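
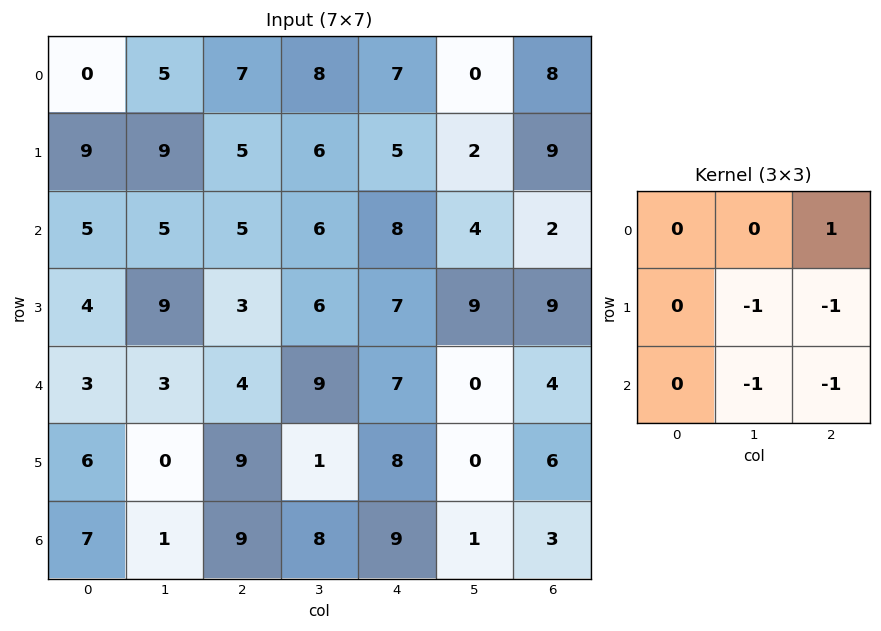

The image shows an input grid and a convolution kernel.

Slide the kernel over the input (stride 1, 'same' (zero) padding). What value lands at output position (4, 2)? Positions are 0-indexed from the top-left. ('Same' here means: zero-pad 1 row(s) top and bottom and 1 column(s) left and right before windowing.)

-17

The receptive field on the zero-padded input at this output position is [9 3 6 / 3 4 9 / 0 9 1]. Elementwise product with the kernel and sum: 6·1 + 4·-1 + 9·-1 + 9·-1 + 1·-1.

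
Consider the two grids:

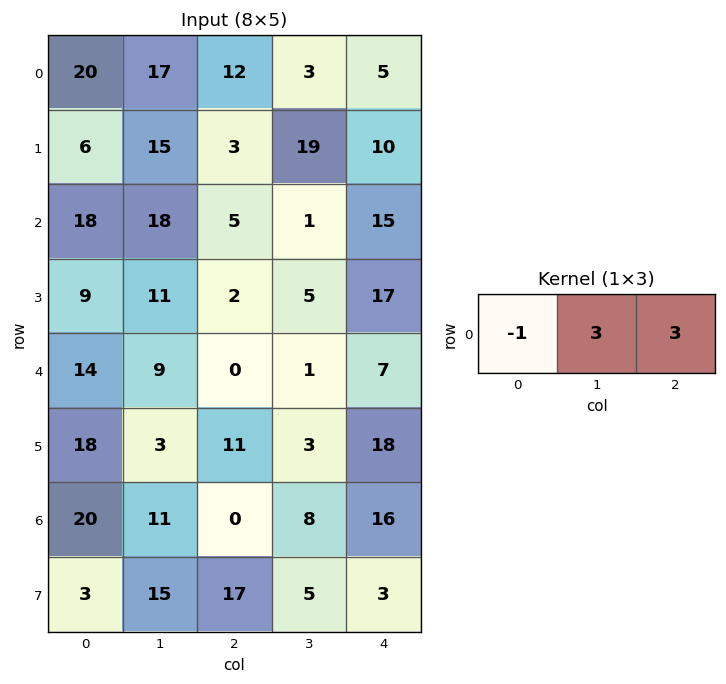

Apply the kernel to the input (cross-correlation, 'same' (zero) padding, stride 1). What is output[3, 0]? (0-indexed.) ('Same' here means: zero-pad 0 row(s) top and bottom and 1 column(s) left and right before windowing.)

60

The receptive field on the zero-padded input at this output position is [0 9 11]. Elementwise product with the kernel and sum: 0·-1 + 9·3 + 11·3.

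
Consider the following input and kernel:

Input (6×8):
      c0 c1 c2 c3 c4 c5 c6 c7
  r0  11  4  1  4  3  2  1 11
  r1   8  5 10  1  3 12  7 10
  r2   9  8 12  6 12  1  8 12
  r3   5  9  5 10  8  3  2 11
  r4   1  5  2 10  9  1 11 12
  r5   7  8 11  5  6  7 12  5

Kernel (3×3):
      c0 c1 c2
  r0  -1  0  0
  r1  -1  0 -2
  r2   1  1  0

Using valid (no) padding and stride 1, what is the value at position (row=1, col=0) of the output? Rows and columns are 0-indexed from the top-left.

The receptive field on the input at this output position is [8 5 10 / 9 8 12 / 5 9 5]. Elementwise product with the kernel and sum: 8·-1 + 9·-1 + 12·-2 + 5·1 + 9·1.

-27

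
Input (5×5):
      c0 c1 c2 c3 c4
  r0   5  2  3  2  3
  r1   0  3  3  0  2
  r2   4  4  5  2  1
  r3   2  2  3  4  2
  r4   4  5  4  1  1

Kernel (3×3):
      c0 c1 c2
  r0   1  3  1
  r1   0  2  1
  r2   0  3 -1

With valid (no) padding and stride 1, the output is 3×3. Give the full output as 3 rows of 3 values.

Output[0,0]: The receptive field on the input at this output position is [5 2 3 / 0 3 3 / 4 4 5]. Elementwise product with the kernel and sum: 5·1 + 2·3 + 3·1 + 3·2 + 3·1 + 4·3 + 5·-1.

30 32 19
28 29 20
39 42 24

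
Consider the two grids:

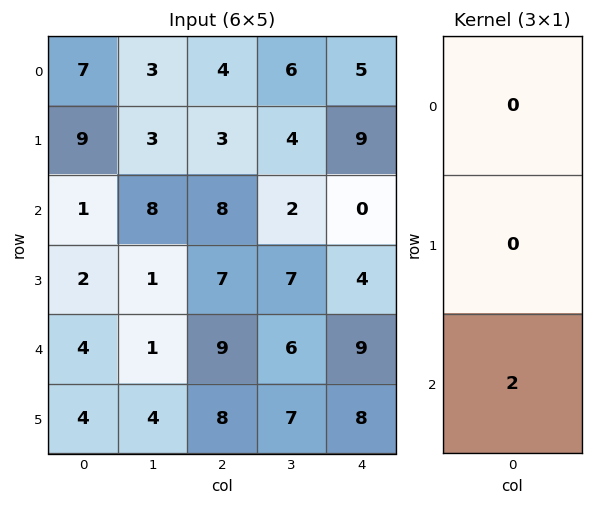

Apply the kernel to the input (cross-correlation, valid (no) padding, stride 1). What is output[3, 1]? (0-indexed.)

The receptive field on the input at this output position is [1 / 1 / 4]. Elementwise product with the kernel and sum: 4·2.

8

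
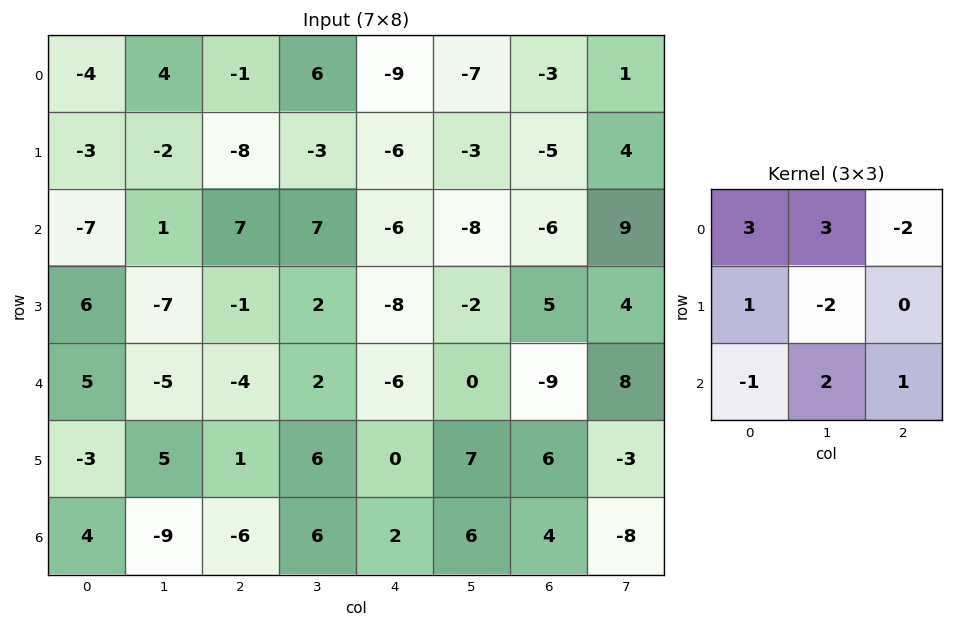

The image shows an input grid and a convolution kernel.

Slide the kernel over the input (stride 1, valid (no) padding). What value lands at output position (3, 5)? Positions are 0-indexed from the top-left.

The receptive field on the input at this output position is [-2 5 4 / 0 -9 8 / 7 6 -3]. Elementwise product with the kernel and sum: -2·3 + 5·3 + 4·-2 + 0·1 + -9·-2 + 7·-1 + 6·2 + -3·1.

21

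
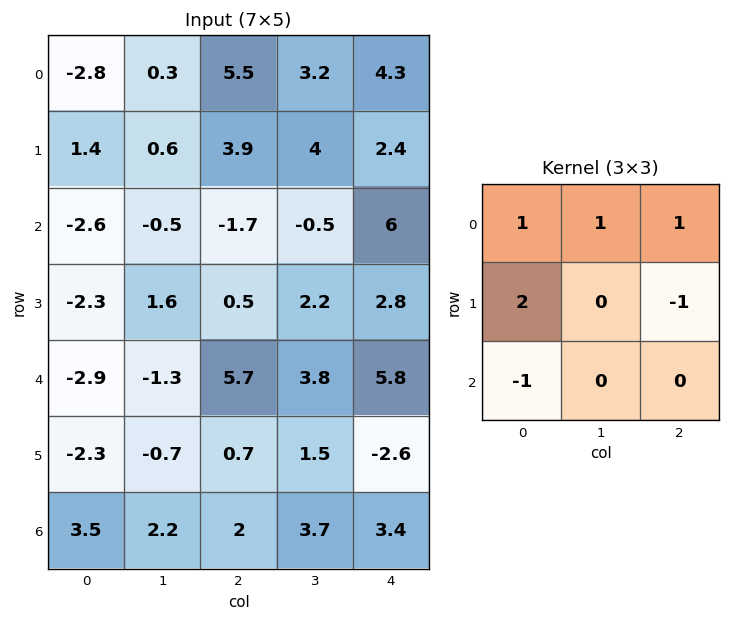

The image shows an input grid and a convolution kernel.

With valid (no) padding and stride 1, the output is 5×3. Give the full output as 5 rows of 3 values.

Output[0,0]: The receptive field on the input at this output position is [-2.8 0.3 5.5 / 1.4 0.6 3.9 / -2.6 -0.5 -1.7]. Elementwise product with the kernel and sum: -2.8·1 + 0.3·1 + 5.5·1 + 1.4·2 + 3.9·-1 + -2.6·-1.
Output[0,1]: The receptive field on the input at this output position is [0.3 5.5 3.2 / 0.6 3.9 4 / -0.5 -1.7 -0.5]. Elementwise product with the kernel and sum: 0.3·1 + 5.5·1 + 3.2·1 + 0.6·2 + 4·-1 + -0.5·-1.

4.5 6.7 20.1
4.7 6.4 0.4
-7 -0.4 -3.7
-9.4 -1.4 10.4
-7.3 3.1 17.3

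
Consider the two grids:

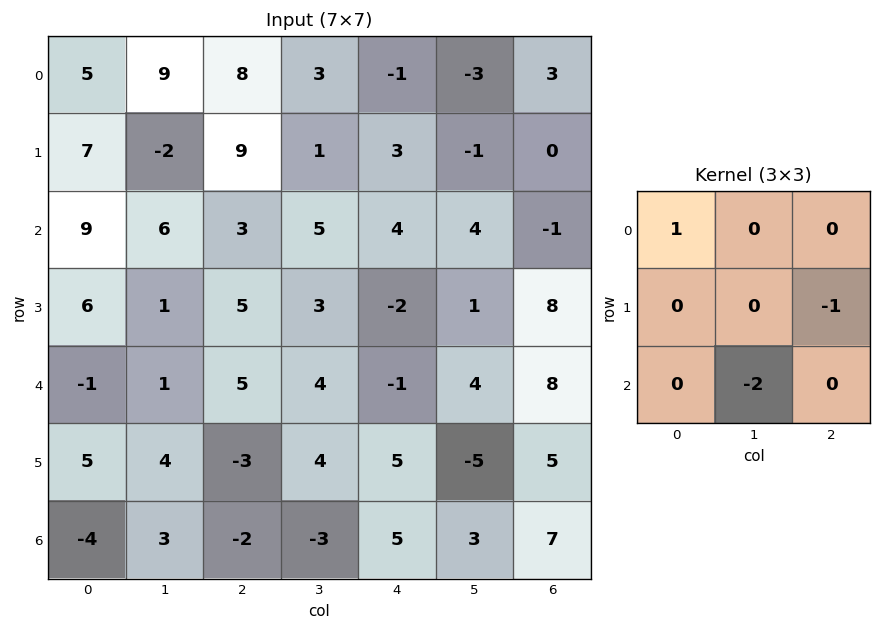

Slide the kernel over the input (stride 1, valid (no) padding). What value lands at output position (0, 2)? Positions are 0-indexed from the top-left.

The receptive field on the input at this output position is [8 3 -1 / 9 1 3 / 3 5 4]. Elementwise product with the kernel and sum: 8·1 + 3·-1 + 5·-2.

-5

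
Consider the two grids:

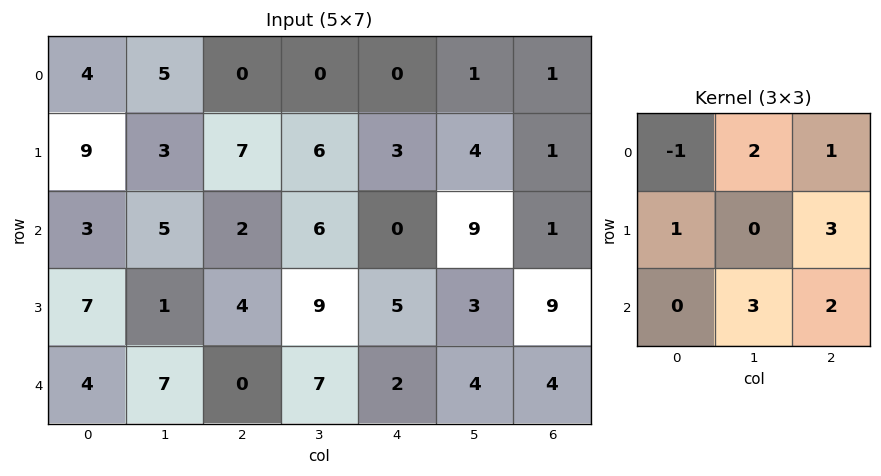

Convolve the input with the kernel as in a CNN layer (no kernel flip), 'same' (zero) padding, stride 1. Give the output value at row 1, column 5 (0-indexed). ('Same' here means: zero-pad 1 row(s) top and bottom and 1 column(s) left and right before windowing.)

38

The receptive field on the zero-padded input at this output position is [0 1 1 / 3 4 1 / 0 9 1]. Elementwise product with the kernel and sum: 0·-1 + 1·2 + 1·1 + 3·1 + 1·3 + 9·3 + 1·2.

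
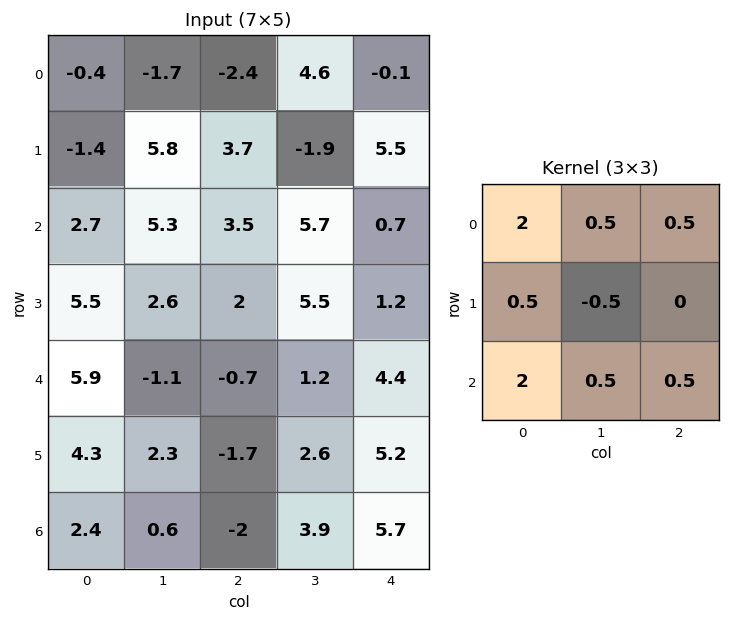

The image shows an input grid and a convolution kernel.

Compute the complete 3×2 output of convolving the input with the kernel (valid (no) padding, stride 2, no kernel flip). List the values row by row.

Output[0,0]: The receptive field on the input at this output position is [-0.4 -1.7 -2.4 / -1.4 5.8 3.7 / 2.7 5.3 3.5]. Elementwise product with the kernel and sum: -0.4·2 + -1.7·0.5 + -2.4·0.5 + -1.4·0.5 + 5.8·-0.5 + 2.7·2 + 5.3·0.5 + 3.5·0.5.
Output[0,1]: The receptive field on the input at this output position is [-2.4 4.6 -0.1 / 3.7 -1.9 5.5 / 3.5 5.7 0.7]. Elementwise product with the kernel and sum: -2.4·2 + 4.6·0.5 + -0.1·0.5 + 3.7·0.5 + -1.9·-0.5 + 3.5·2 + 5.7·0.5 + 0.7·0.5.

3.35 10.45
22.15 9.85
16 0.05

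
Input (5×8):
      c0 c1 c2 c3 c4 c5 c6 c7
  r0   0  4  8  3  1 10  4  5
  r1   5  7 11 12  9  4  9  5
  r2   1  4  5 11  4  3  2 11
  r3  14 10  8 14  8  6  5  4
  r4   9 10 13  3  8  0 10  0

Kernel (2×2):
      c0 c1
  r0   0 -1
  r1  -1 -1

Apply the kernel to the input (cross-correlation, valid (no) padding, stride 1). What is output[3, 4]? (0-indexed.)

-14

The receptive field on the input at this output position is [8 6 / 8 0]. Elementwise product with the kernel and sum: 6·-1 + 8·-1 + 0·-1.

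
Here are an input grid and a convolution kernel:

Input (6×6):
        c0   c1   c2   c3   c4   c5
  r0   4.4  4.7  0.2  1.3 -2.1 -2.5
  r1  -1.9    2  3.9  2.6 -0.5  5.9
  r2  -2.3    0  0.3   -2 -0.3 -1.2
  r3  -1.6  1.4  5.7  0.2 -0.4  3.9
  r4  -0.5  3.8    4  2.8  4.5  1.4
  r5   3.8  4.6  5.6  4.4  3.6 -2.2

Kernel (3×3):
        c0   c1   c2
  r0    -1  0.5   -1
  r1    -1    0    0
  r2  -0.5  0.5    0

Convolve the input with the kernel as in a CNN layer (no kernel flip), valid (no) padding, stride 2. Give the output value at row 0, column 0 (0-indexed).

0.8

The receptive field on the input at this output position is [4.4 4.7 0.2 / -1.9 2 3.9 / -2.3 0 0.3]. Elementwise product with the kernel and sum: 4.4·-1 + 4.7·0.5 + 0.2·-1 + -1.9·-1 + -2.3·-0.5 + 0·0.5.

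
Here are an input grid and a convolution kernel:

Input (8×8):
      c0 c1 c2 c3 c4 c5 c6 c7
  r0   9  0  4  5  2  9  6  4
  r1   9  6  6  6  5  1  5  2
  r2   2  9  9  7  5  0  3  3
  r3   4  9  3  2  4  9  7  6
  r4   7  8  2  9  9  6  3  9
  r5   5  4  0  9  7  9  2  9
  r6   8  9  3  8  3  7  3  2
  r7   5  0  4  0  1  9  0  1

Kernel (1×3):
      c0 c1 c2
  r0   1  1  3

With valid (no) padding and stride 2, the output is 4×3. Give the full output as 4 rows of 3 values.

Output[0,0]: The receptive field on the input at this output position is [9 0 4]. Elementwise product with the kernel and sum: 9·1 + 0·1 + 4·3.

21 15 29
38 31 14
21 38 24
26 20 19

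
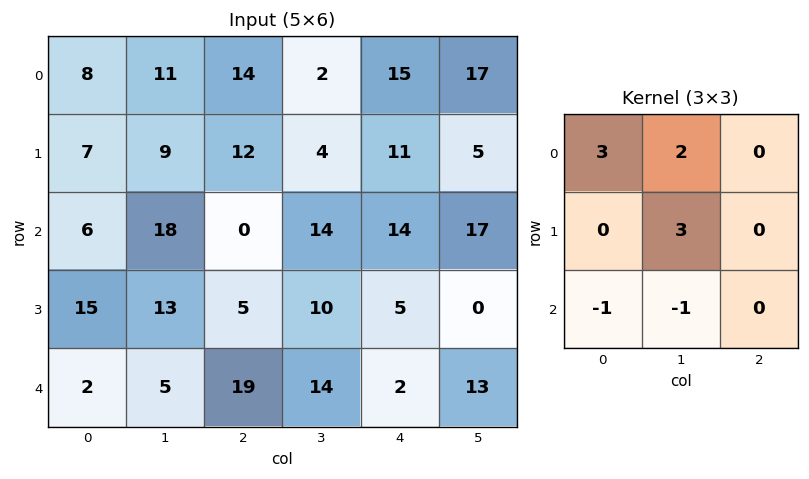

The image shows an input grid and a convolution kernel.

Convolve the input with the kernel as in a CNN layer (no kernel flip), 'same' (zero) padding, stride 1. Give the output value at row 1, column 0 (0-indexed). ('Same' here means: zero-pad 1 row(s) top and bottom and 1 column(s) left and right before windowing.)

31

The receptive field on the zero-padded input at this output position is [0 8 11 / 0 7 9 / 0 6 18]. Elementwise product with the kernel and sum: 0·3 + 8·2 + 7·3 + 0·-1 + 6·-1.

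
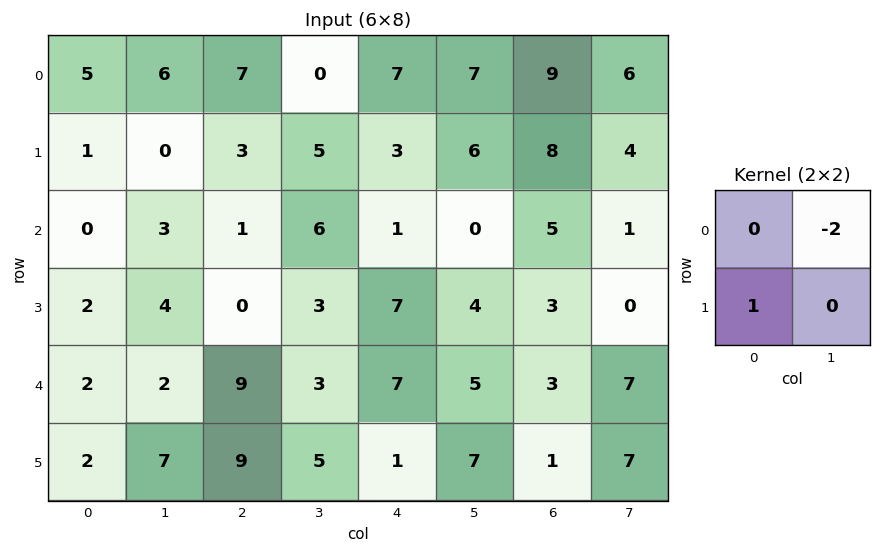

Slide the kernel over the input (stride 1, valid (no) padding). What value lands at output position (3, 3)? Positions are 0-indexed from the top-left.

-11

The receptive field on the input at this output position is [3 7 / 3 7]. Elementwise product with the kernel and sum: 7·-2 + 3·1.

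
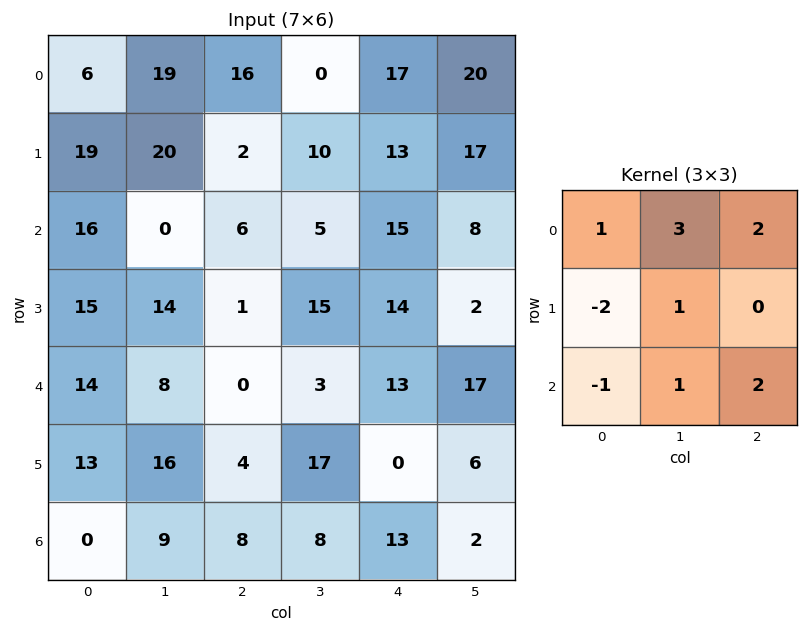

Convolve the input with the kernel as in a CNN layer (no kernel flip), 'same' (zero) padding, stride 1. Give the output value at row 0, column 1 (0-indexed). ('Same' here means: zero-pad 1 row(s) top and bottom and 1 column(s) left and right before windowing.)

The receptive field on the zero-padded input at this output position is [0 0 0 / 6 19 16 / 19 20 2]. Elementwise product with the kernel and sum: 0·1 + 0·3 + 0·2 + 6·-2 + 19·1 + 19·-1 + 20·1 + 2·2.

12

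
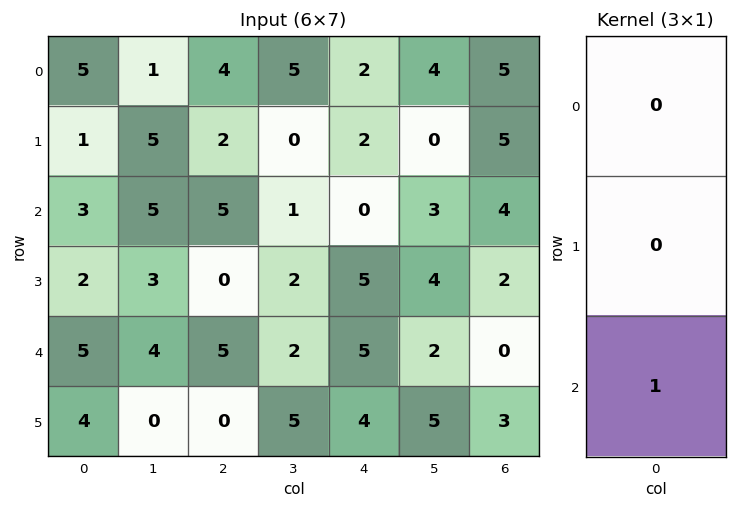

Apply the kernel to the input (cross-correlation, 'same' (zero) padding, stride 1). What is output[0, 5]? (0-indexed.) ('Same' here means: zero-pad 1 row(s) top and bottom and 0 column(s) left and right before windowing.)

0

The receptive field on the zero-padded input at this output position is [0 / 4 / 0]. Elementwise product with the kernel and sum: 0·1.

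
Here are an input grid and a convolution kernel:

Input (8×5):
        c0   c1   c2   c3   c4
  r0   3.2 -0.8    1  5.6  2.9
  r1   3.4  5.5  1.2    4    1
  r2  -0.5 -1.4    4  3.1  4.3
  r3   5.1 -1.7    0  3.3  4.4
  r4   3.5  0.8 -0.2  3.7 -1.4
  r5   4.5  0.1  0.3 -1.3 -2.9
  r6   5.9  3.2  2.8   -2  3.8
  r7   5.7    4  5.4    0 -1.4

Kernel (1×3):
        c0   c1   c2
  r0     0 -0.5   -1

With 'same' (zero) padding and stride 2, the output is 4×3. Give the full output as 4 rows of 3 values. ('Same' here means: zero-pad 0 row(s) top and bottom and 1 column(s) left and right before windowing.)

Output[0,0]: The receptive field on the zero-padded input at this output position is [0 3.2 -0.8]. Elementwise product with the kernel and sum: 3.2·-0.5 + -0.8·-1.
Output[0,1]: The receptive field on the zero-padded input at this output position is [-0.8 1 5.6]. Elementwise product with the kernel and sum: 1·-0.5 + 5.6·-1.

-0.8 -6.1 -1.45
1.65 -5.1 -2.15
-2.55 -3.6 0.7
-6.15 0.6 -1.9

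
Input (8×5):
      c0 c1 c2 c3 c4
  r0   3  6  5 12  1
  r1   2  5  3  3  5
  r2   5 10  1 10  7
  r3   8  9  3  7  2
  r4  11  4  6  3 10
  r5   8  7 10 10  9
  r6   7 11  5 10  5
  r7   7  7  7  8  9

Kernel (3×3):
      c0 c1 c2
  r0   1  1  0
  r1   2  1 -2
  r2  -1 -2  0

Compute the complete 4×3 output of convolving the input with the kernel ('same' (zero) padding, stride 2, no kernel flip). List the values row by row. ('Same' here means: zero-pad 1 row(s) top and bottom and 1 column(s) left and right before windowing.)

Output[0,0]: The receptive field on the zero-padded input at this output position is [0 0 0 / 0 3 6 / 0 2 5]. Elementwise product with the kernel and sum: 0·1 + 0·1 + 0·2 + 3·1 + 6·-2 + 0·-1 + 2·-2.
Output[0,1]: The receptive field on the zero-padded input at this output position is [0 0 0 / 6 5 12 / 5 3 3]. Elementwise product with the kernel and sum: 0·1 + 0·1 + 6·2 + 5·1 + 12·-2 + 5·-1 + 3·-2.

-13 -18 12
-29 -6 24
-5 -7 -3
-21 3 18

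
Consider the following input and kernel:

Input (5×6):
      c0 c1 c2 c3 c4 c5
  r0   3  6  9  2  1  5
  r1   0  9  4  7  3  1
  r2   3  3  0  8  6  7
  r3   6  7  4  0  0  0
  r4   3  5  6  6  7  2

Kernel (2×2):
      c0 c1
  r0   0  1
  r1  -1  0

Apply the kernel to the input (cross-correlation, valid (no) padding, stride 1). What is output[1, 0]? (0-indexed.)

6

The receptive field on the input at this output position is [0 9 / 3 3]. Elementwise product with the kernel and sum: 9·1 + 3·-1.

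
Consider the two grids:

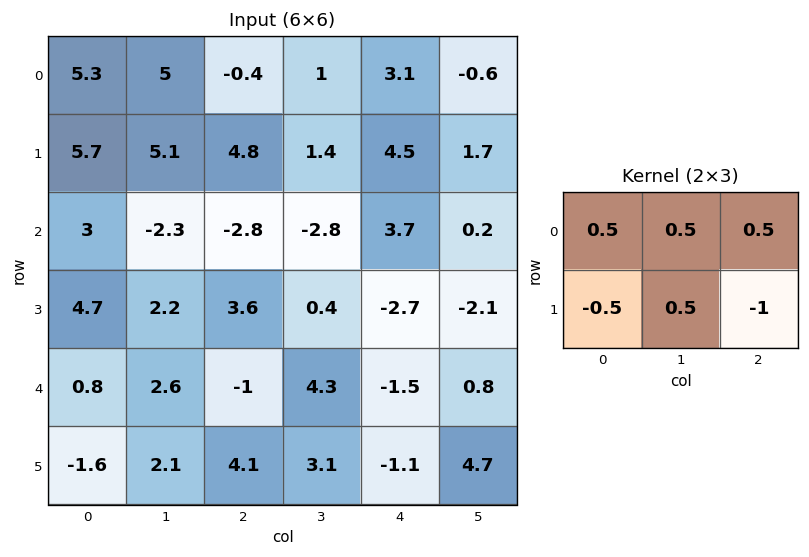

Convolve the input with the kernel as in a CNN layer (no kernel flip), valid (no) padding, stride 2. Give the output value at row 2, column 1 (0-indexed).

The receptive field on the input at this output position is [-1 4.3 -1.5 / 4.1 3.1 -1.1]. Elementwise product with the kernel and sum: -1·0.5 + 4.3·0.5 + -1.5·0.5 + 4.1·-0.5 + 3.1·0.5 + -1.1·-1.

1.5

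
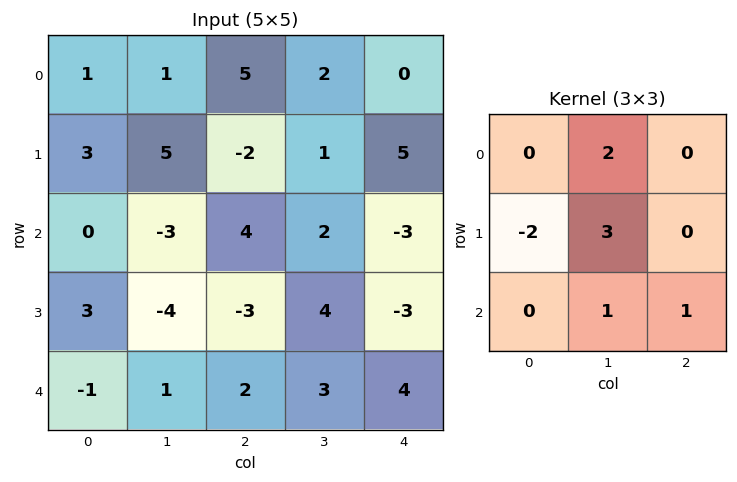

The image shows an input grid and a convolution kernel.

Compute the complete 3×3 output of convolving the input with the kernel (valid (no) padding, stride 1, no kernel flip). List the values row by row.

12 0 10
-6 15 1
-21 12 29

Output[0,0]: The receptive field on the input at this output position is [1 1 5 / 3 5 -2 / 0 -3 4]. Elementwise product with the kernel and sum: 1·2 + 3·-2 + 5·3 + -3·1 + 4·1.
Output[0,1]: The receptive field on the input at this output position is [1 5 2 / 5 -2 1 / -3 4 2]. Elementwise product with the kernel and sum: 5·2 + 5·-2 + -2·3 + 4·1 + 2·1.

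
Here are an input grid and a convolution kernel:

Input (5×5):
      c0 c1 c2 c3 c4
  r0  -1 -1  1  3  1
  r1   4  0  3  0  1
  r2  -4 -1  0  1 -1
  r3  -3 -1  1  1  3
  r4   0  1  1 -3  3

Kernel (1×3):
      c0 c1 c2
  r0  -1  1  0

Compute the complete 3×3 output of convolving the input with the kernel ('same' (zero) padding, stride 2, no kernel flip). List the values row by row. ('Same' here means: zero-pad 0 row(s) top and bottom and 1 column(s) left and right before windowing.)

-1 2 -2
-4 1 -2
0 0 6

Output[0,0]: The receptive field on the zero-padded input at this output position is [0 -1 -1]. Elementwise product with the kernel and sum: 0·-1 + -1·1.
Output[0,1]: The receptive field on the zero-padded input at this output position is [-1 1 3]. Elementwise product with the kernel and sum: -1·-1 + 1·1.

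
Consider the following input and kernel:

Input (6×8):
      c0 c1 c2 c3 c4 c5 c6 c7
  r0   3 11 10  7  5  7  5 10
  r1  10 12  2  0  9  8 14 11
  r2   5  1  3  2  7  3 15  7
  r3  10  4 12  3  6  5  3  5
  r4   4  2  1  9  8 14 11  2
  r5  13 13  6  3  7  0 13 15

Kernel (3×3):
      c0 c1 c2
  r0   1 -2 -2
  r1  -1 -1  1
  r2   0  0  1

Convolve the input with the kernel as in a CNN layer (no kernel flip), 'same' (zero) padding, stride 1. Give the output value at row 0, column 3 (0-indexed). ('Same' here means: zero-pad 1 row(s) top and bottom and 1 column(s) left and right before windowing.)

-3

The receptive field on the zero-padded input at this output position is [0 0 0 / 10 7 5 / 2 0 9]. Elementwise product with the kernel and sum: 0·1 + 0·-2 + 0·-2 + 10·-1 + 7·-1 + 5·1 + 9·1.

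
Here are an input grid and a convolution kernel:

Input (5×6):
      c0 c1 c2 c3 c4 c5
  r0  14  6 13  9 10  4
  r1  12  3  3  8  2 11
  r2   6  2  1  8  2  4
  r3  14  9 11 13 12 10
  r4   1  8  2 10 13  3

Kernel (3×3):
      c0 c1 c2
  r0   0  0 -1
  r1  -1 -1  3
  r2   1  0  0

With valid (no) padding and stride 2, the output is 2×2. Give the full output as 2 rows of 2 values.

Output[0,0]: The receptive field on the input at this output position is [14 6 13 / 12 3 3 / 6 2 1]. Elementwise product with the kernel and sum: 13·-1 + 12·-1 + 3·-1 + 3·3 + 6·1.

-13 -14
10 12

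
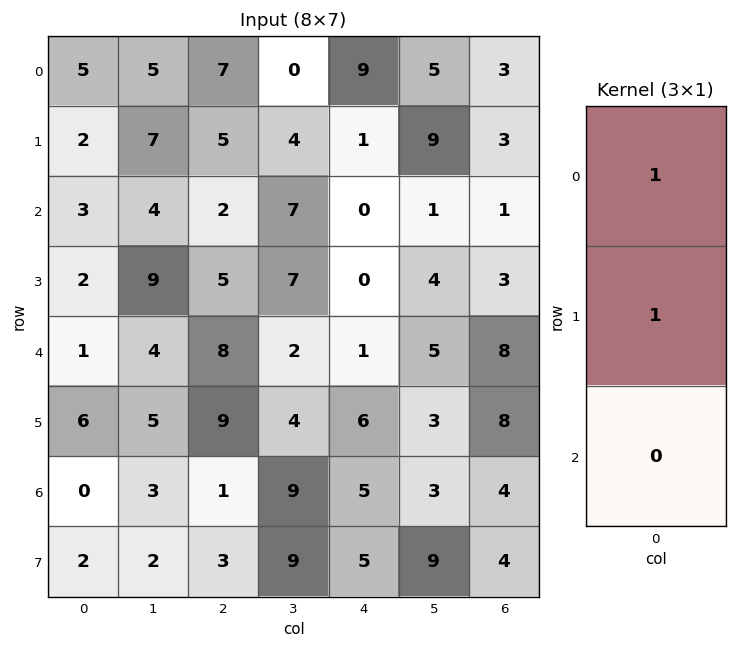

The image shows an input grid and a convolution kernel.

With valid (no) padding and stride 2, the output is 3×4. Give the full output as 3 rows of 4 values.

7 12 10 6
5 7 0 4
7 17 7 16

Output[0,0]: The receptive field on the input at this output position is [5 / 2 / 3]. Elementwise product with the kernel and sum: 5·1 + 2·1.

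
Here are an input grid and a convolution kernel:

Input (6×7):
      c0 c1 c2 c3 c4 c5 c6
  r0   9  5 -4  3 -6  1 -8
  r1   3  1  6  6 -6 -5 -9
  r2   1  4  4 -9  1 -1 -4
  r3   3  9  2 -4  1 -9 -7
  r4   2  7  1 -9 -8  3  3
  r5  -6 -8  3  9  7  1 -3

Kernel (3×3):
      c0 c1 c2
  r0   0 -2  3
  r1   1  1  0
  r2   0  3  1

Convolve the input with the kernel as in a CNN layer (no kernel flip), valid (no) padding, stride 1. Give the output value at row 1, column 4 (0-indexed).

-51

The receptive field on the input at this output position is [-6 -5 -9 / 1 -1 -4 / 1 -9 -7]. Elementwise product with the kernel and sum: -5·-2 + -9·3 + 1·1 + -1·1 + -9·3 + -7·1.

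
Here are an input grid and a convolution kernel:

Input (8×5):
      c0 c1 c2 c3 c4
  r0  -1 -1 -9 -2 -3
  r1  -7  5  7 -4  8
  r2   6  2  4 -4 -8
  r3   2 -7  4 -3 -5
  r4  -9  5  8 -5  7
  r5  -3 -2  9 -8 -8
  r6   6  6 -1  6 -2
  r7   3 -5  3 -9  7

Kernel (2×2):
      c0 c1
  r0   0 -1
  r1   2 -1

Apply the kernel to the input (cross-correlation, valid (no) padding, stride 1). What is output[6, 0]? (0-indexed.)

5

The receptive field on the input at this output position is [6 6 / 3 -5]. Elementwise product with the kernel and sum: 6·-1 + 3·2 + -5·-1.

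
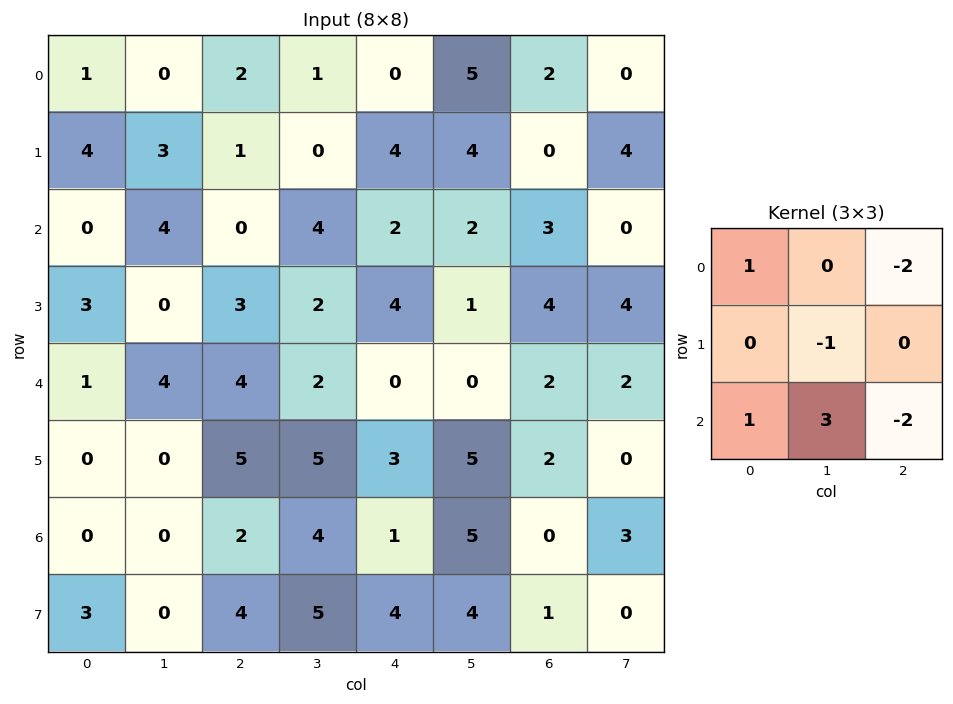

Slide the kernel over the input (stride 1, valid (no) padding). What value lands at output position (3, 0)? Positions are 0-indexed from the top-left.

-17

The receptive field on the input at this output position is [3 0 3 / 1 4 4 / 0 0 5]. Elementwise product with the kernel and sum: 3·1 + 3·-2 + 4·-1 + 0·1 + 0·3 + 5·-2.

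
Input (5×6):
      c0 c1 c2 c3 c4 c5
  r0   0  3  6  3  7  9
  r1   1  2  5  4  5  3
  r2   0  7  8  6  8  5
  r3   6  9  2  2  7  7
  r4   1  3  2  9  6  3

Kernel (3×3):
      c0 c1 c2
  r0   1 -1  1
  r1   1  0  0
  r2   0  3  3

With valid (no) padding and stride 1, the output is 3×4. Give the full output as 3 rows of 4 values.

49 44 57 48
37 20 41 50
22 47 57 32

Output[0,0]: The receptive field on the input at this output position is [0 3 6 / 1 2 5 / 0 7 8]. Elementwise product with the kernel and sum: 0·1 + 3·-1 + 6·1 + 1·1 + 7·3 + 8·3.
Output[0,1]: The receptive field on the input at this output position is [3 6 3 / 2 5 4 / 7 8 6]. Elementwise product with the kernel and sum: 3·1 + 6·-1 + 3·1 + 2·1 + 8·3 + 6·3.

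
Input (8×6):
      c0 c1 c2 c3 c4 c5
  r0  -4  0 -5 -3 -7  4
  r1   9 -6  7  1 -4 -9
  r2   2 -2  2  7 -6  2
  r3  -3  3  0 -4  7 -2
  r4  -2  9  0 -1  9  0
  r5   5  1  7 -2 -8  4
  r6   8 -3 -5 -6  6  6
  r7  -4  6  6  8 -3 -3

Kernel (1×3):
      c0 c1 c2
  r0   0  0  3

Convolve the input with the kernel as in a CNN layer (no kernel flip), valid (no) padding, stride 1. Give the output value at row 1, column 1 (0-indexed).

3

The receptive field on the input at this output position is [-6 7 1]. Elementwise product with the kernel and sum: 1·3.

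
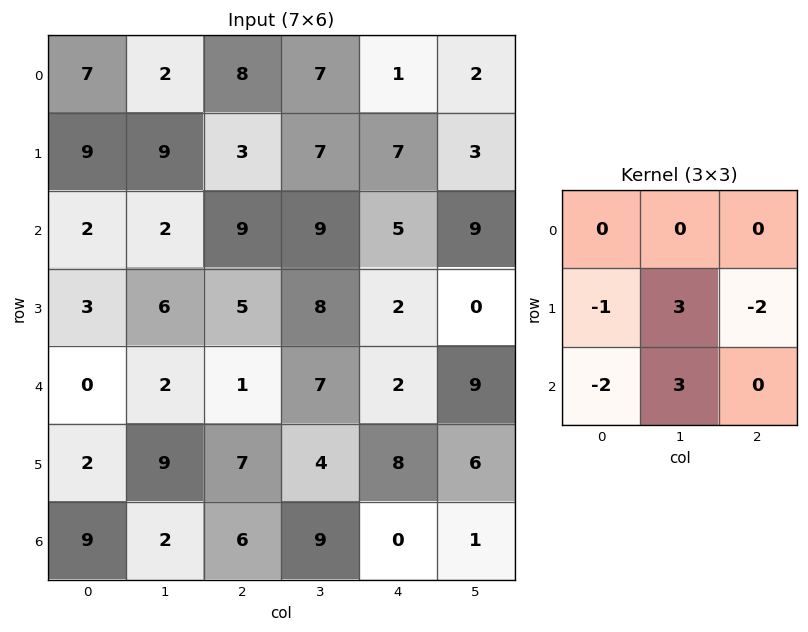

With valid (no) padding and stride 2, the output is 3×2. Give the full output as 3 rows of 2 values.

Output[0,0]: The receptive field on the input at this output position is [7 2 8 / 9 9 3 / 2 2 9]. Elementwise product with the kernel and sum: 9·-1 + 9·3 + 3·-2 + 2·-2 + 2·3.

14 13
11 34
-1 4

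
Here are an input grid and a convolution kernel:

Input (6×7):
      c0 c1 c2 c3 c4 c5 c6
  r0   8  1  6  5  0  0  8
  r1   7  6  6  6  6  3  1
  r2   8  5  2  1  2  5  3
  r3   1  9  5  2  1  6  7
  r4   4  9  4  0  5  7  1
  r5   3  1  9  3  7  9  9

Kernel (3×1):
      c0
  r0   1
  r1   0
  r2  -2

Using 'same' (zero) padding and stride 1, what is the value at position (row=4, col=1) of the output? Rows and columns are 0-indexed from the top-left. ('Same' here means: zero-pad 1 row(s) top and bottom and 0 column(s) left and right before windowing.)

7

The receptive field on the zero-padded input at this output position is [9 / 9 / 1]. Elementwise product with the kernel and sum: 9·1 + 1·-2.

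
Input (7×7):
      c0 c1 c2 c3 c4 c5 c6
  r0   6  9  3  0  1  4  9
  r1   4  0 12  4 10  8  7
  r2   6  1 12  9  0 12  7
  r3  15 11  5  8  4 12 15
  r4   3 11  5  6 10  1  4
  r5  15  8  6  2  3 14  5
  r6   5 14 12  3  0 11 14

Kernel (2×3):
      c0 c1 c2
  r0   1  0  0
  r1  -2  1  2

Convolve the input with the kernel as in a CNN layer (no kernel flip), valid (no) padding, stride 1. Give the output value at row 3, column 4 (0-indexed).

The receptive field on the input at this output position is [4 12 15 / 10 1 4]. Elementwise product with the kernel and sum: 4·1 + 10·-2 + 1·1 + 4·2.

-7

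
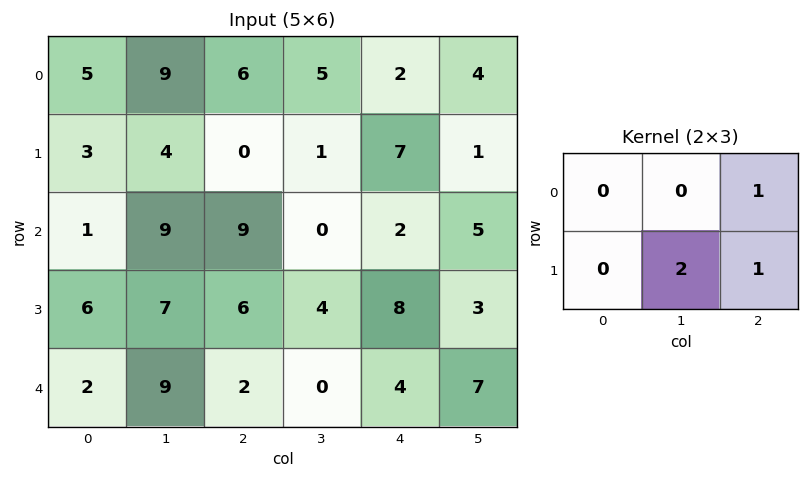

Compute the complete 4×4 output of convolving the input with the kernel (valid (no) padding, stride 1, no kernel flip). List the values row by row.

Output[0,0]: The receptive field on the input at this output position is [5 9 6 / 3 4 0]. Elementwise product with the kernel and sum: 6·1 + 4·2 + 0·1.
Output[0,1]: The receptive field on the input at this output position is [9 6 5 / 4 0 1]. Elementwise product with the kernel and sum: 5·1 + 0·2 + 1·1.

14 6 11 19
27 19 9 10
29 16 18 24
26 8 12 18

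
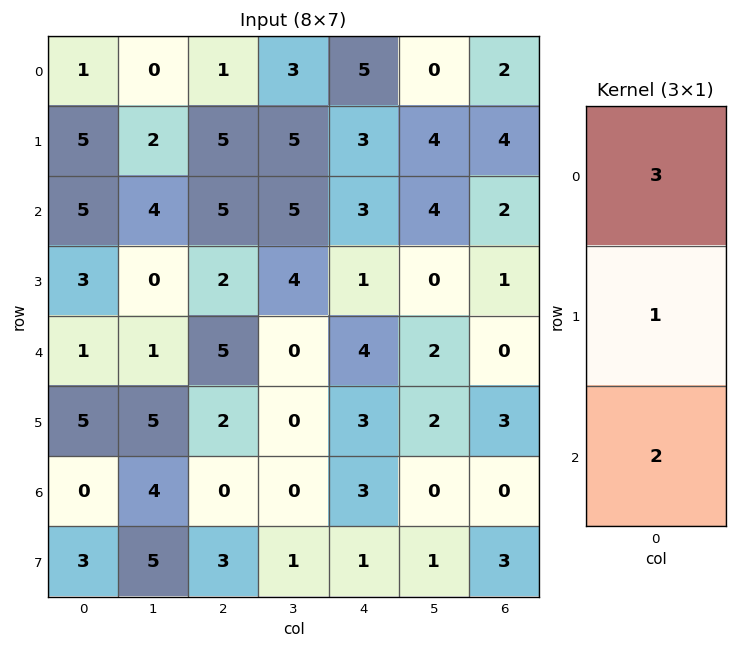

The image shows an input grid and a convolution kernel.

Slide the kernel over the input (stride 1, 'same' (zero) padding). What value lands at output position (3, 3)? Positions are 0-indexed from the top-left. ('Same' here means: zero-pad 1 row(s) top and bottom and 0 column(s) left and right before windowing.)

The receptive field on the zero-padded input at this output position is [5 / 4 / 0]. Elementwise product with the kernel and sum: 5·3 + 4·1 + 0·2.

19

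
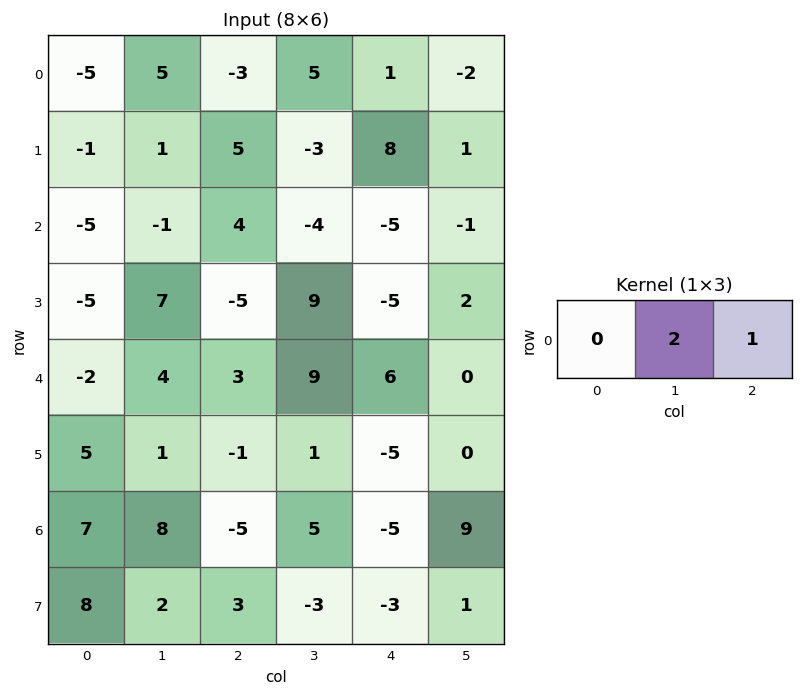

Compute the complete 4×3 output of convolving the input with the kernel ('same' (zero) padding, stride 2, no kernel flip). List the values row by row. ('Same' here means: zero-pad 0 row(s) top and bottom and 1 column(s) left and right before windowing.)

-5 -1 0
-11 4 -11
0 15 12
22 -5 -1

Output[0,0]: The receptive field on the zero-padded input at this output position is [0 -5 5]. Elementwise product with the kernel and sum: -5·2 + 5·1.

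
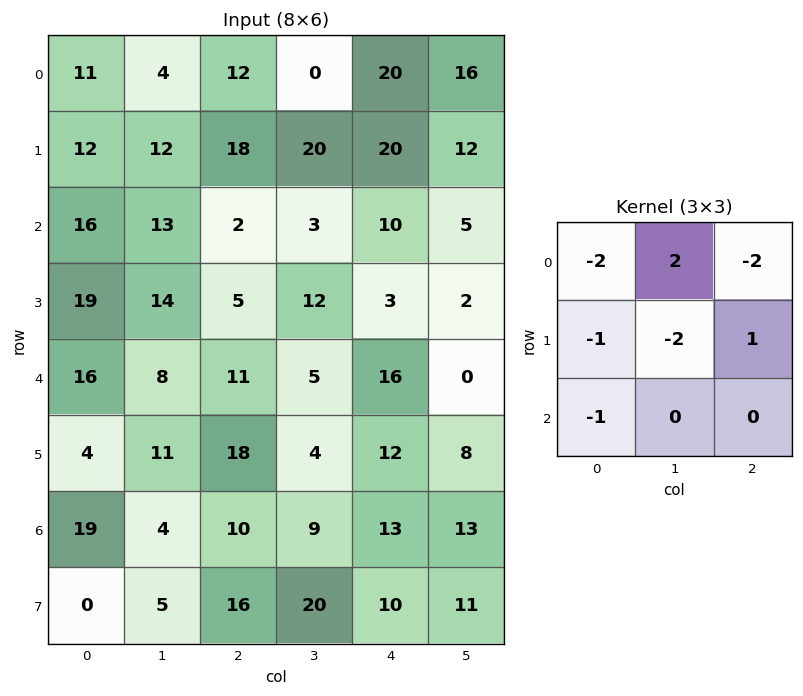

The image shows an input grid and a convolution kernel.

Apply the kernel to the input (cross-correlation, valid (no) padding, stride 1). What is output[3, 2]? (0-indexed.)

-15

The receptive field on the input at this output position is [5 12 3 / 11 5 16 / 18 4 12]. Elementwise product with the kernel and sum: 5·-2 + 12·2 + 3·-2 + 11·-1 + 5·-2 + 16·1 + 18·-1.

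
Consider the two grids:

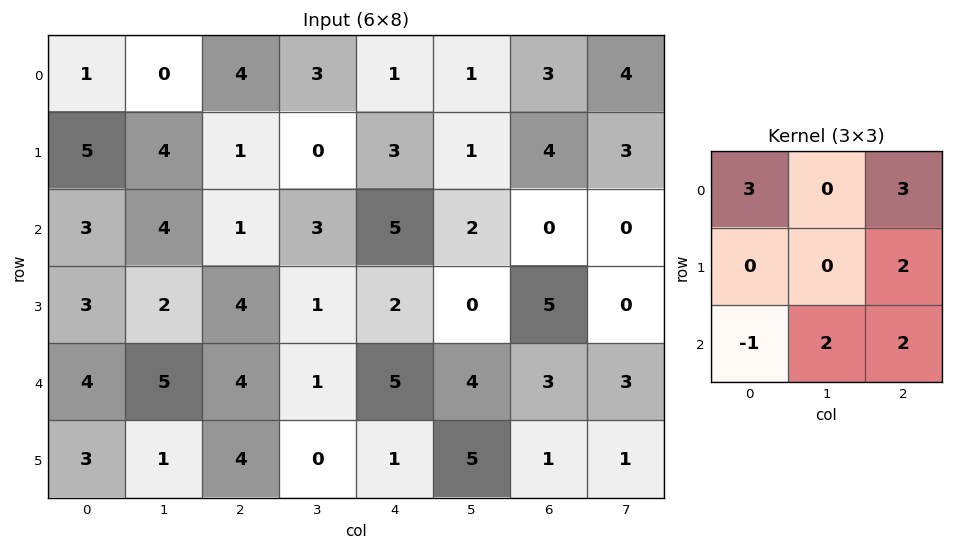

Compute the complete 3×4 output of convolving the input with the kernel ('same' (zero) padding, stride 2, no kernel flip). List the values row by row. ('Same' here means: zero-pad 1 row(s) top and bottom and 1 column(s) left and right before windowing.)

18 4 10 21
30 26 10 22
24 18 23 5

Output[0,0]: The receptive field on the zero-padded input at this output position is [0 0 0 / 0 1 0 / 0 5 4]. Elementwise product with the kernel and sum: 0·3 + 0·3 + 0·2 + 0·-1 + 5·2 + 4·2.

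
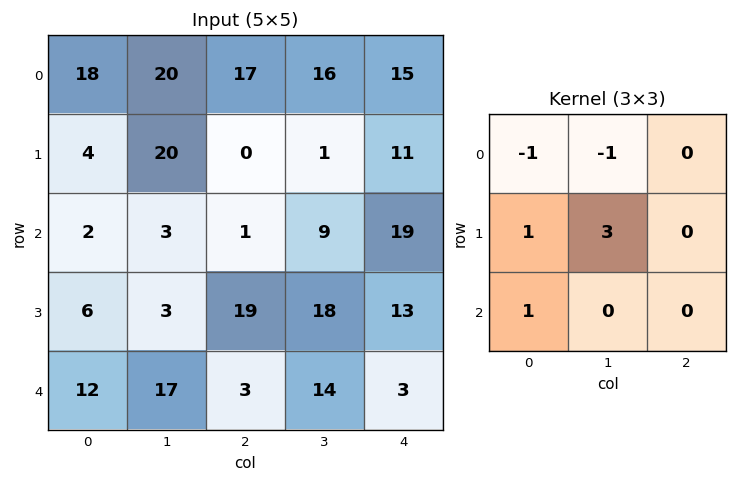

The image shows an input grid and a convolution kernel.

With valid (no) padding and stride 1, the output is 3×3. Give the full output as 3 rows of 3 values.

Output[0,0]: The receptive field on the input at this output position is [18 20 17 / 4 20 0 / 2 3 1]. Elementwise product with the kernel and sum: 18·-1 + 20·-1 + 4·1 + 20·3 + 2·1.

28 -14 -29
-7 -11 46
22 73 66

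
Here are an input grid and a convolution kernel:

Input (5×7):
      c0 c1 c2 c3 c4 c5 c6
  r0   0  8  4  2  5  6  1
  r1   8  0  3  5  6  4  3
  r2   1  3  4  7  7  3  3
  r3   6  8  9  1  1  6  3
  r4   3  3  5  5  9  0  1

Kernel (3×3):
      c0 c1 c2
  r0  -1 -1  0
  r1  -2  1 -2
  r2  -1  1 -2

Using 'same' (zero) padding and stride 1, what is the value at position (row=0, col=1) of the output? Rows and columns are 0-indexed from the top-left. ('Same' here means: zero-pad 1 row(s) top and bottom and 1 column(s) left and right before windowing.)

-14

The receptive field on the zero-padded input at this output position is [0 0 0 / 0 8 4 / 8 0 3]. Elementwise product with the kernel and sum: 0·-1 + 0·-1 + 0·-2 + 8·1 + 4·-2 + 8·-1 + 0·1 + 3·-2.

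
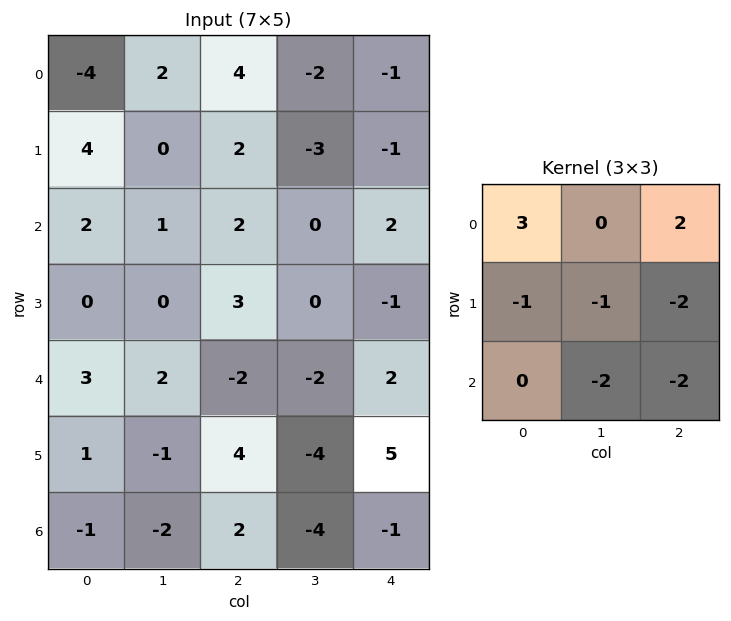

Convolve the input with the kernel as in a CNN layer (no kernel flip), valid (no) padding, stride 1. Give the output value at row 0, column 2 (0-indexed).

9

The receptive field on the input at this output position is [4 -2 -1 / 2 -3 -1 / 2 0 2]. Elementwise product with the kernel and sum: 4·3 + -1·2 + 2·-1 + -3·-1 + -1·-2 + 0·-2 + 2·-2.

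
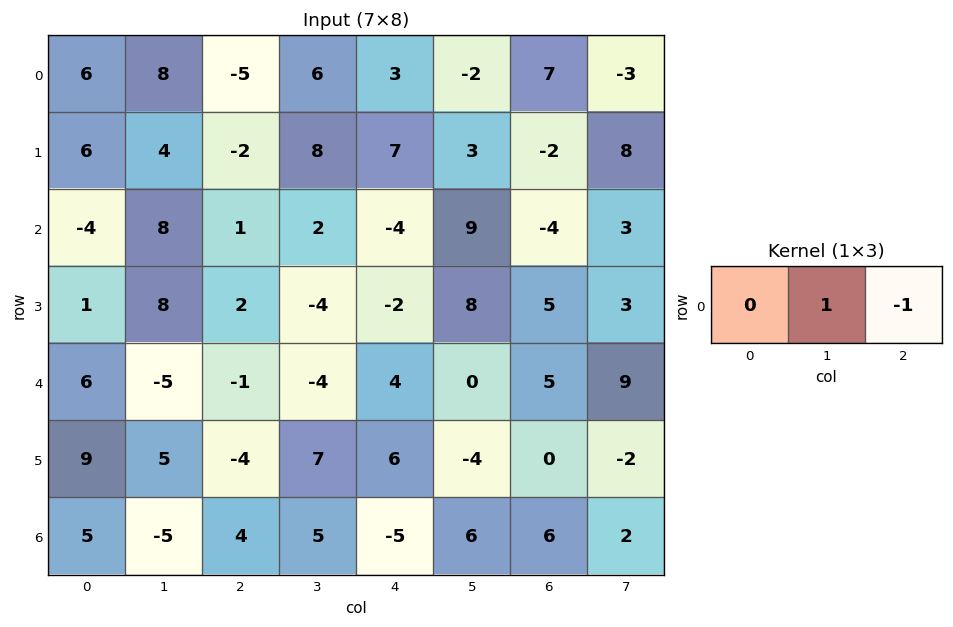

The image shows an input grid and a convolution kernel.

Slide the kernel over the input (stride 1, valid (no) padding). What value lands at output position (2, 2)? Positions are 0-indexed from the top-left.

The receptive field on the input at this output position is [1 2 -4]. Elementwise product with the kernel and sum: 2·1 + -4·-1.

6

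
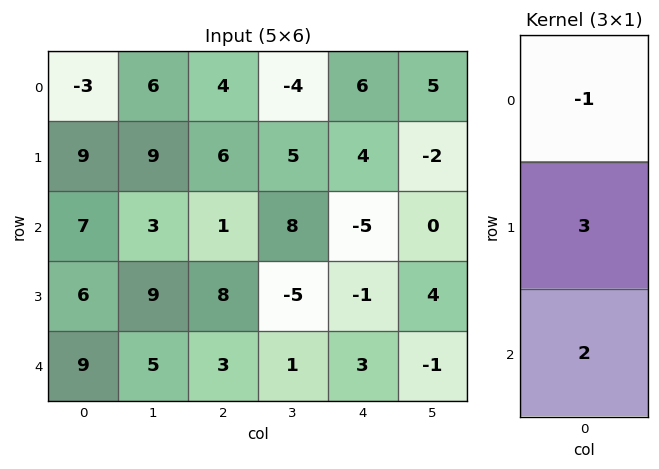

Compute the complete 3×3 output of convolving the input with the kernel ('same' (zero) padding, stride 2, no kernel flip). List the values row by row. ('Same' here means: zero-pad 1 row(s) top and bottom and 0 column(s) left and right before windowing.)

Output[0,0]: The receptive field on the zero-padded input at this output position is [0 / -3 / 9]. Elementwise product with the kernel and sum: 0·-1 + -3·3 + 9·2.

9 24 26
24 13 -21
21 1 10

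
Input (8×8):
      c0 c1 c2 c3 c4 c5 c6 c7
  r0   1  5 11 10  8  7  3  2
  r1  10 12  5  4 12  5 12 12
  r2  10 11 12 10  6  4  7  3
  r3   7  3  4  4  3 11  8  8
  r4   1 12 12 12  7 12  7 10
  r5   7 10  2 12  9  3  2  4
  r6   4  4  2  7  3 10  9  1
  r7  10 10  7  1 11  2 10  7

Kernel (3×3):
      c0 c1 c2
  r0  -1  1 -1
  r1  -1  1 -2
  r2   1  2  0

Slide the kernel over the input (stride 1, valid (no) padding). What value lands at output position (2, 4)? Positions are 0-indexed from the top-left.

The receptive field on the input at this output position is [6 4 7 / 3 11 8 / 7 12 7]. Elementwise product with the kernel and sum: 6·-1 + 4·1 + 7·-1 + 3·-1 + 11·1 + 8·-2 + 7·1 + 12·2.

14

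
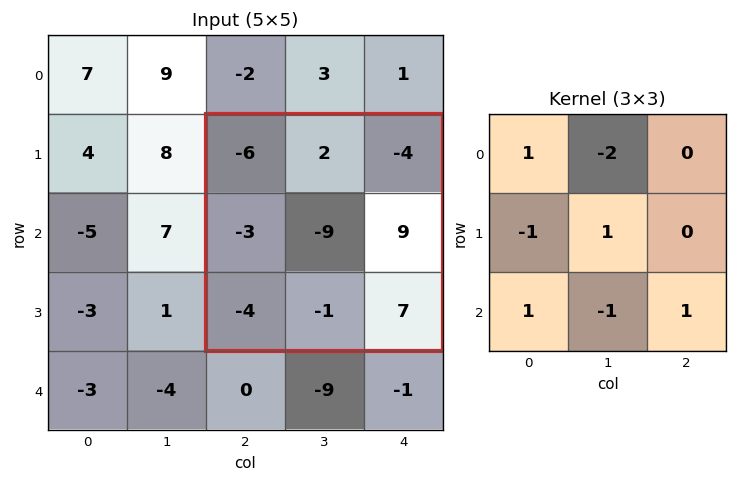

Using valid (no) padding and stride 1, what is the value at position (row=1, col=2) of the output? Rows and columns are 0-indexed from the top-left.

-12

The receptive field on the input at this output position is [-6 2 -4 / -3 -9 9 / -4 -1 7]. Elementwise product with the kernel and sum: -6·1 + 2·-2 + -3·-1 + -9·1 + -4·1 + -1·-1 + 7·1.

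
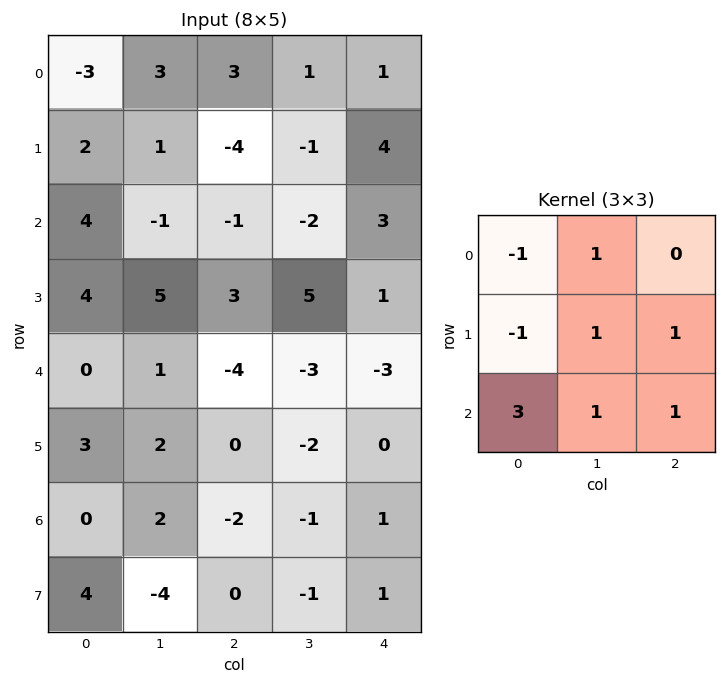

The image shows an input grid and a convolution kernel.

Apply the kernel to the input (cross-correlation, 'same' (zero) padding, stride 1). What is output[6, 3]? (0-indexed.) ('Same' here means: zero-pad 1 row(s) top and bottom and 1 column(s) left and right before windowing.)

0

The receptive field on the zero-padded input at this output position is [0 -2 0 / -2 -1 1 / 0 -1 1]. Elementwise product with the kernel and sum: 0·-1 + -2·1 + -2·-1 + -1·1 + 1·1 + 0·3 + -1·1 + 1·1.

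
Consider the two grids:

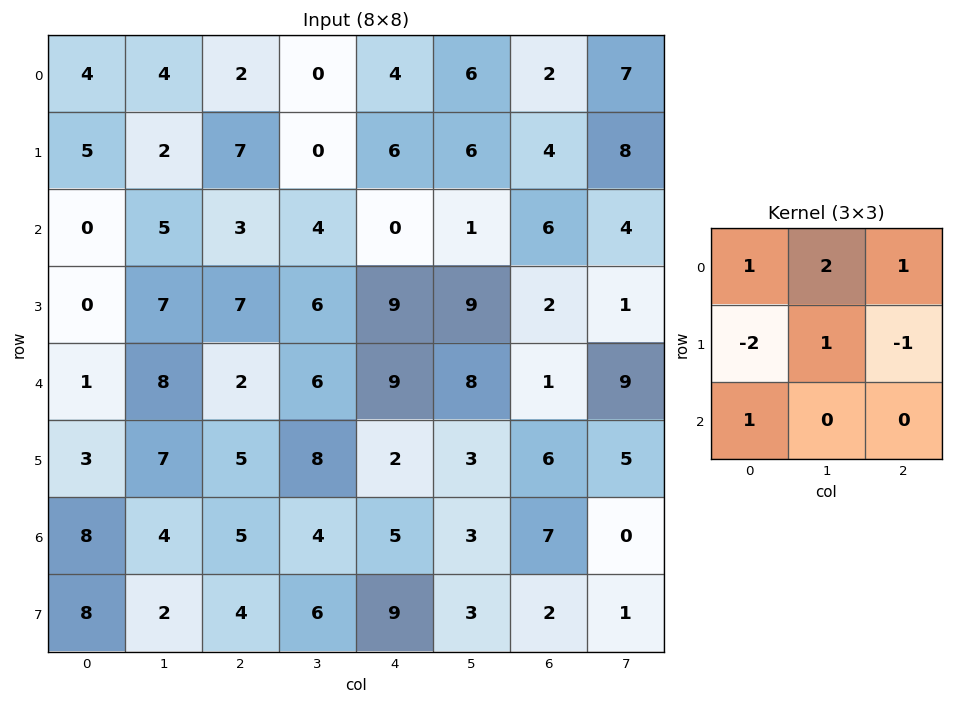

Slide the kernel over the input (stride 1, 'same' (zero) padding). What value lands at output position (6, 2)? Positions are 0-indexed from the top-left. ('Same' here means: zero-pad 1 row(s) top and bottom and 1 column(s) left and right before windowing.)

20

The receptive field on the zero-padded input at this output position is [7 5 8 / 4 5 4 / 2 4 6]. Elementwise product with the kernel and sum: 7·1 + 5·2 + 8·1 + 4·-2 + 5·1 + 4·-1 + 2·1.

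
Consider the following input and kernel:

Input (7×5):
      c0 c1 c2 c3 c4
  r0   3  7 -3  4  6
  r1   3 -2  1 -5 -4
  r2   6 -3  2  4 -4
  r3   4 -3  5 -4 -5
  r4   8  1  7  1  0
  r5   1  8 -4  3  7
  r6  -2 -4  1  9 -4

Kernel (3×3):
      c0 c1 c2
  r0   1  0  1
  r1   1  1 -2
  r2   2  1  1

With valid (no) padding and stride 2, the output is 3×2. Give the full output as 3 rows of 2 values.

10 11
23 24
25 -1

Output[0,0]: The receptive field on the input at this output position is [3 7 -3 / 3 -2 1 / 6 -3 2]. Elementwise product with the kernel and sum: 3·1 + -3·1 + 3·1 + -2·1 + 1·-2 + 6·2 + -3·1 + 2·1.
Output[0,1]: The receptive field on the input at this output position is [-3 4 6 / 1 -5 -4 / 2 4 -4]. Elementwise product with the kernel and sum: -3·1 + 6·1 + 1·1 + -5·1 + -4·-2 + 2·2 + 4·1 + -4·1.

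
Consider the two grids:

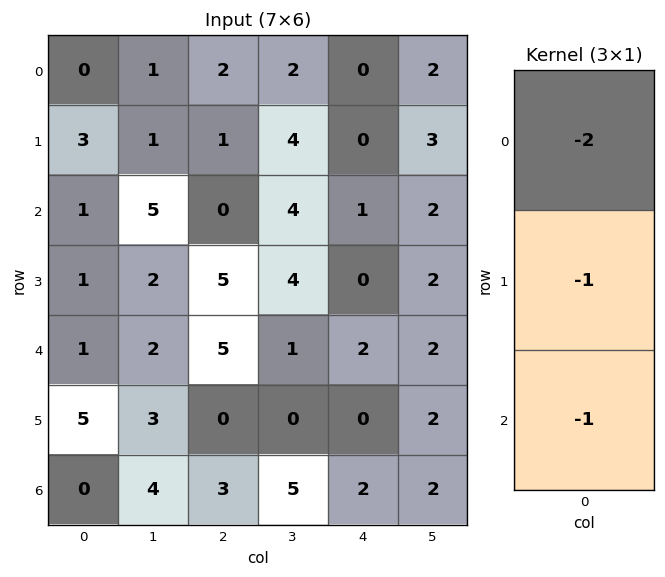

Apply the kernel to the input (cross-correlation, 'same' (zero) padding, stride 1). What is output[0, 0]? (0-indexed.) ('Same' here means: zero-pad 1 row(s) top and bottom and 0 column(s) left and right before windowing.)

-3

The receptive field on the zero-padded input at this output position is [0 / 0 / 3]. Elementwise product with the kernel and sum: 0·-2 + 0·-1 + 3·-1.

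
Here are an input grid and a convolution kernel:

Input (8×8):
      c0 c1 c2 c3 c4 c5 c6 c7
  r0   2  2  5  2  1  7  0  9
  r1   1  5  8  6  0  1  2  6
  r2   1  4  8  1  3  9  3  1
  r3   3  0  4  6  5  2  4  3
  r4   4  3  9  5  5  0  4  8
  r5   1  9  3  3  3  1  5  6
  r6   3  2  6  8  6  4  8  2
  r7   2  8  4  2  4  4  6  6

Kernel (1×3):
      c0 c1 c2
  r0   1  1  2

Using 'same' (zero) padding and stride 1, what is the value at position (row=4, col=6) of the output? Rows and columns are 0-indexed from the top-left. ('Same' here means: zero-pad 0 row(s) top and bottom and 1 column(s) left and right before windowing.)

20

The receptive field on the zero-padded input at this output position is [0 4 8]. Elementwise product with the kernel and sum: 0·1 + 4·1 + 8·2.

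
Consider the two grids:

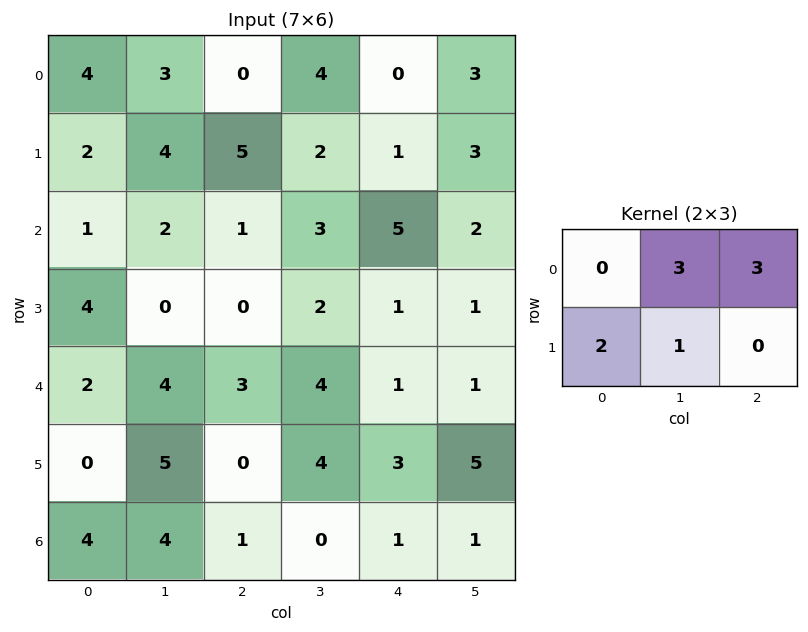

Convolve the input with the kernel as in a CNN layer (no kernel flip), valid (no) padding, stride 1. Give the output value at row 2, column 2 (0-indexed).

The receptive field on the input at this output position is [1 3 5 / 0 2 1]. Elementwise product with the kernel and sum: 3·3 + 5·3 + 0·2 + 2·1.

26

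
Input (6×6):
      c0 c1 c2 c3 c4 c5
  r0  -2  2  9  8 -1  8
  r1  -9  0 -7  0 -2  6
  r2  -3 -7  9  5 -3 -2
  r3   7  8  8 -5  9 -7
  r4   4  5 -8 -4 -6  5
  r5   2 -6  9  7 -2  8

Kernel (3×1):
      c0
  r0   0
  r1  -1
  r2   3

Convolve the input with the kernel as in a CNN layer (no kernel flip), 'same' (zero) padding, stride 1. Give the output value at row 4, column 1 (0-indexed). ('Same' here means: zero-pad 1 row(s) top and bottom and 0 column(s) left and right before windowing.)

-23

The receptive field on the zero-padded input at this output position is [8 / 5 / -6]. Elementwise product with the kernel and sum: 5·-1 + -6·3.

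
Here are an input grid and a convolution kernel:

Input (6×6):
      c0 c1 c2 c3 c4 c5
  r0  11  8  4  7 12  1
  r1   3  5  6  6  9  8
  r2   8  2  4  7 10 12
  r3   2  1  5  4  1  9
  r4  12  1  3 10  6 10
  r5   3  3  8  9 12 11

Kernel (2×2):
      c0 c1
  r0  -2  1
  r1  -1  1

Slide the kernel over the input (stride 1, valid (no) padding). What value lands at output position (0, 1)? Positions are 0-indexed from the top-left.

The receptive field on the input at this output position is [8 4 / 5 6]. Elementwise product with the kernel and sum: 8·-2 + 4·1 + 5·-1 + 6·1.

-11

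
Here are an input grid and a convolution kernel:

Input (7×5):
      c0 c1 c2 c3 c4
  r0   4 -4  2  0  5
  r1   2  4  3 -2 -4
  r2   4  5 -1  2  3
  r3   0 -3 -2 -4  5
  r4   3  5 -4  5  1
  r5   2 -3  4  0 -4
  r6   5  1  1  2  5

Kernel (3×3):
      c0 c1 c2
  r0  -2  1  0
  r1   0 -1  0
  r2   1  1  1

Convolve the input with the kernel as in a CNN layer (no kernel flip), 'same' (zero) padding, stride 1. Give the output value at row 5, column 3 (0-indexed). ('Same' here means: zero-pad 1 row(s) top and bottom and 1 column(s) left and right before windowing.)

The receptive field on the zero-padded input at this output position is [-4 5 1 / 4 0 -4 / 1 2 5]. Elementwise product with the kernel and sum: -4·-2 + 5·1 + 0·-1 + 1·1 + 2·1 + 5·1.

21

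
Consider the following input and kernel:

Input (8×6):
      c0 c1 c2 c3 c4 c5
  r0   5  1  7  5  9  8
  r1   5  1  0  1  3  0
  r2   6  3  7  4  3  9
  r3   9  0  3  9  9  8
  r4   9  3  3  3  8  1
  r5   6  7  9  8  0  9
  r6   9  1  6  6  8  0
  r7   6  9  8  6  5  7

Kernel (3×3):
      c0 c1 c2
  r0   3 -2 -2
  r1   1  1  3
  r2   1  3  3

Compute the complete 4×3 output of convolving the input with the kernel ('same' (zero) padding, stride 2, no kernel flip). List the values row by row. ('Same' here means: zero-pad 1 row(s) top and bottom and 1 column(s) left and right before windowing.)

Output[0,0]: The receptive field on the zero-padded input at this output position is [0 0 0 / 0 5 1 / 0 5 1]. Elementwise product with the kernel and sum: 0·3 + 0·-2 + 0·-2 + 0·1 + 5·1 + 1·3 + 0·1 + 5·3 + 1·3.

26 27 48
30 59 91
39 49 42
31 63 62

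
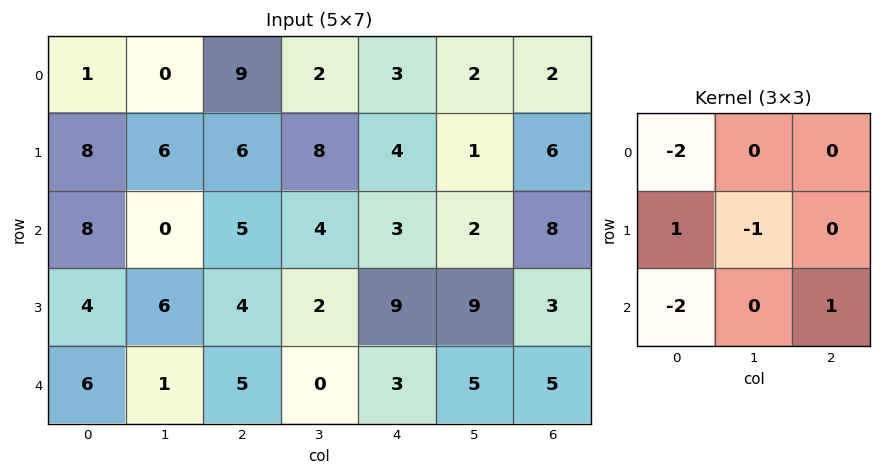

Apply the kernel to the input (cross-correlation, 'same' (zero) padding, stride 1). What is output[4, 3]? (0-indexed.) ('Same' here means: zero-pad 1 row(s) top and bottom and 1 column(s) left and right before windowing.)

-3

The receptive field on the zero-padded input at this output position is [4 2 9 / 5 0 3 / 0 0 0]. Elementwise product with the kernel and sum: 4·-2 + 5·1 + 0·-1 + 0·-2 + 0·1.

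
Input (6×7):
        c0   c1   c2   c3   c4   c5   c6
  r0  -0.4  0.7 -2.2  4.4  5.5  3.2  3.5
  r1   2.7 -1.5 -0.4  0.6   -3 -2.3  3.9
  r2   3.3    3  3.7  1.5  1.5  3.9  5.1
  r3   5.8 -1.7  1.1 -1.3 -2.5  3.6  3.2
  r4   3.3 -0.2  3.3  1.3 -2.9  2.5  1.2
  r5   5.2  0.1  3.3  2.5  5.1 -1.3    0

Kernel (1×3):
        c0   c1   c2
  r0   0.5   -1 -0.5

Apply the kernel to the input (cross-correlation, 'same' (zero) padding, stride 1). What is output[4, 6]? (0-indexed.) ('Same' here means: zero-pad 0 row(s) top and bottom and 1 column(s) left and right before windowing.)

0.05

The receptive field on the zero-padded input at this output position is [2.5 1.2 0]. Elementwise product with the kernel and sum: 2.5·0.5 + 1.2·-1 + 0·-0.5.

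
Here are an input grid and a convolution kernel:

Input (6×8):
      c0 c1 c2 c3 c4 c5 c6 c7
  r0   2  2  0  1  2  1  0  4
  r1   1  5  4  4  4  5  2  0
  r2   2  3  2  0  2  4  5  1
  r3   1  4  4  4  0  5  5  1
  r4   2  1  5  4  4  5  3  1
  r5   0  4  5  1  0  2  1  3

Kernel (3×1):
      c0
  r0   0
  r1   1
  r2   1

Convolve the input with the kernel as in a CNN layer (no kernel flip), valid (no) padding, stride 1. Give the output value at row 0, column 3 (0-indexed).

4

The receptive field on the input at this output position is [1 / 4 / 0]. Elementwise product with the kernel and sum: 4·1 + 0·1.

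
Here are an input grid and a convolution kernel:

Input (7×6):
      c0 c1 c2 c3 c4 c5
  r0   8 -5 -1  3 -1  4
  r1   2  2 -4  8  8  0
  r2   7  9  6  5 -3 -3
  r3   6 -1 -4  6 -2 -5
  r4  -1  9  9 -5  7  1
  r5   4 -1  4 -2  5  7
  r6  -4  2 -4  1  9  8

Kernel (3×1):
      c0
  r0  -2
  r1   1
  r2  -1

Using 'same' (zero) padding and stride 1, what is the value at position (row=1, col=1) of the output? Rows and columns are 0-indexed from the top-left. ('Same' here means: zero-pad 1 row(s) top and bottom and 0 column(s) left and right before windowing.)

The receptive field on the zero-padded input at this output position is [-5 / 2 / 9]. Elementwise product with the kernel and sum: -5·-2 + 2·1 + 9·-1.

3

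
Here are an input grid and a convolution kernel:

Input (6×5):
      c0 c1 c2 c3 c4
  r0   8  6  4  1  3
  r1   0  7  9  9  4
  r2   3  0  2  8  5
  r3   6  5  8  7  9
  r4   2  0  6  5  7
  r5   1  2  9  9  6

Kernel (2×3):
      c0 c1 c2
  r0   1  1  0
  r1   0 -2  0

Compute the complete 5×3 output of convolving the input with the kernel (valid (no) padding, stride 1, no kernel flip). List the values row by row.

0 -8 -13
7 12 2
-7 -14 -4
11 1 5
-2 -12 -7

Output[0,0]: The receptive field on the input at this output position is [8 6 4 / 0 7 9]. Elementwise product with the kernel and sum: 8·1 + 6·1 + 7·-2.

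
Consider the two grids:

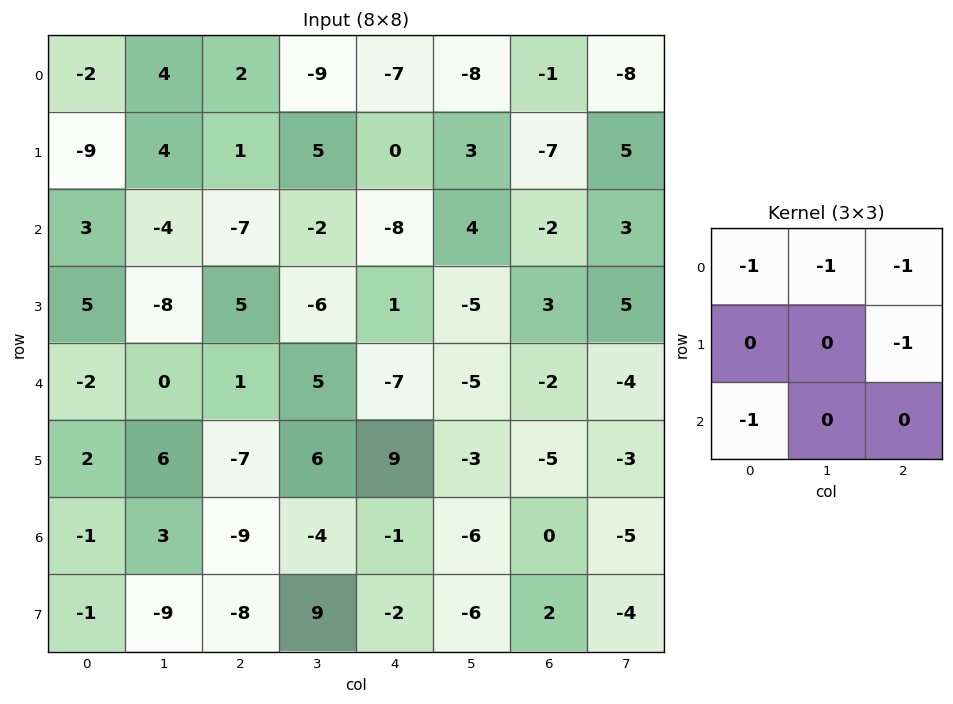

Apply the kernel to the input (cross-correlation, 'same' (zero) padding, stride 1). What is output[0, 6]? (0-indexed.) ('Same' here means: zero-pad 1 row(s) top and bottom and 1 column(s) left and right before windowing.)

The receptive field on the zero-padded input at this output position is [0 0 0 / -8 -1 -8 / 3 -7 5]. Elementwise product with the kernel and sum: 0·-1 + 0·-1 + 0·-1 + -8·-1 + 3·-1.

5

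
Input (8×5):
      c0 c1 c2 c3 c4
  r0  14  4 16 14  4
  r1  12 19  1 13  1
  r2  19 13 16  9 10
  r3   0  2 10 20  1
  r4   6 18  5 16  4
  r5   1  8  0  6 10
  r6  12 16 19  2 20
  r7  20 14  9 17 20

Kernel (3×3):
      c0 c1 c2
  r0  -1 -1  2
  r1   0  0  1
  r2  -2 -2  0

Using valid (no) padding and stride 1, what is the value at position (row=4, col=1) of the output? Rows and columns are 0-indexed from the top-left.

The receptive field on the input at this output position is [18 5 16 / 8 0 6 / 16 19 2]. Elementwise product with the kernel and sum: 18·-1 + 5·-1 + 16·2 + 6·1 + 16·-2 + 19·-2.

-55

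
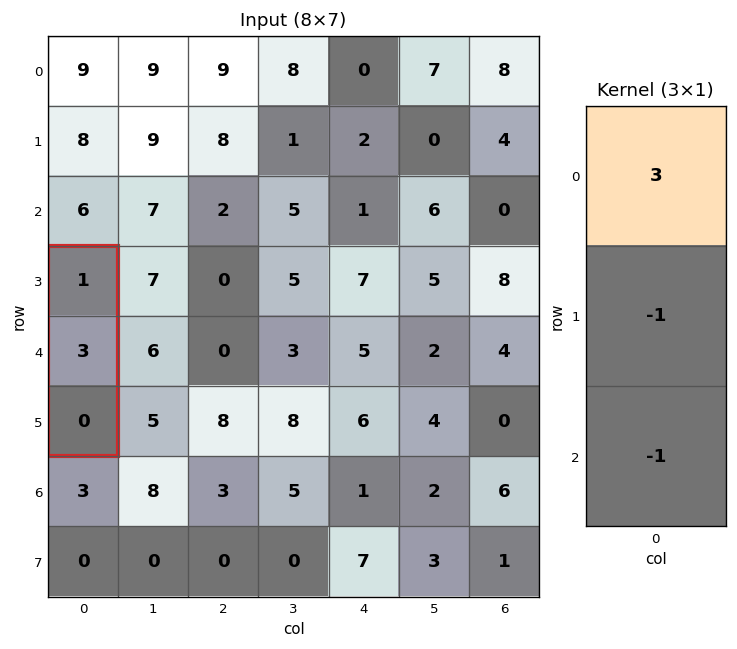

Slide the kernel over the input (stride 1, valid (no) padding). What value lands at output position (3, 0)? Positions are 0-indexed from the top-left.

0

The receptive field on the input at this output position is [1 / 3 / 0]. Elementwise product with the kernel and sum: 1·3 + 3·-1 + 0·-1.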